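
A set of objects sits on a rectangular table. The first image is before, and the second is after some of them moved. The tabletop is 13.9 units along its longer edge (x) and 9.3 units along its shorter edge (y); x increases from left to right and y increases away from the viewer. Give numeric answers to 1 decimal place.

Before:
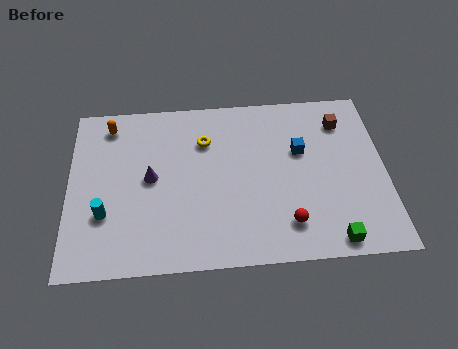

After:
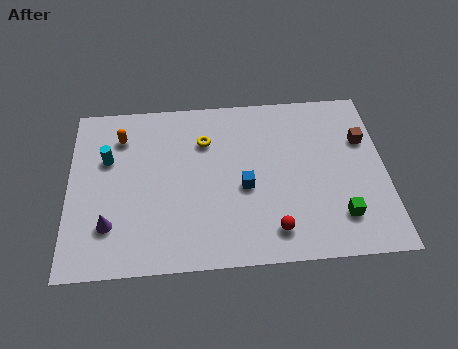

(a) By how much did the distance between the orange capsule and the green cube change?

-1.1

The distance was about 11.9 in the first image and 10.8 in the second, so they moved 1.1 units closer together.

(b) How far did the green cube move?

1.3

The green cube was near (11.4, 0.9) before and (11.8, 2.1) after, so it travelled √(0.4² + 1.2²) ≈ 1.3 units.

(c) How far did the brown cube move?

1.4

The brown cube moved from about (12.1, 7.3) to (13.0, 6.2), a distance of √(0.9² + 1.1²) ≈ 1.4.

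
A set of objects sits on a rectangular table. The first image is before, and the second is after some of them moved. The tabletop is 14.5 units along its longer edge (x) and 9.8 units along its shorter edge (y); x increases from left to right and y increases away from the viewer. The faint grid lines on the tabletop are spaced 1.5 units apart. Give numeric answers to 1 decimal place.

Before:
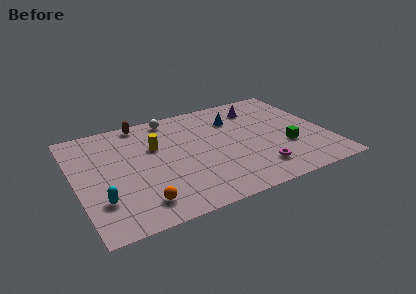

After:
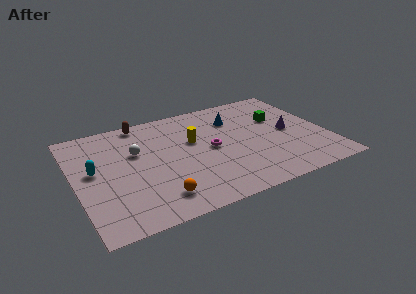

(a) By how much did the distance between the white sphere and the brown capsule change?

+1.1

Before: roughly 1.7 units apart; after: 2.8. That's 1.1 units further apart.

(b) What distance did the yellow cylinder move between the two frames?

2.2

The yellow cylinder was near (4.7, 6.3) before and (6.9, 6.0) after, so it travelled √(2.2² + 0.3²) ≈ 2.2 units.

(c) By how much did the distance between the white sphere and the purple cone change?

+3.7

The distance was about 5.2 in the first image and 8.9 in the second, so they moved 3.7 units further apart.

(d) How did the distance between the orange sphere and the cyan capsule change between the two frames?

+2.5

They were about 2.3 units apart before and 4.8 after — 2.5 units further apart.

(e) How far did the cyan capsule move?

2.7

The cyan capsule was near (1.2, 2.7) before and (1.1, 5.4) after, so it travelled √(0.1² + 2.7²) ≈ 2.7 units.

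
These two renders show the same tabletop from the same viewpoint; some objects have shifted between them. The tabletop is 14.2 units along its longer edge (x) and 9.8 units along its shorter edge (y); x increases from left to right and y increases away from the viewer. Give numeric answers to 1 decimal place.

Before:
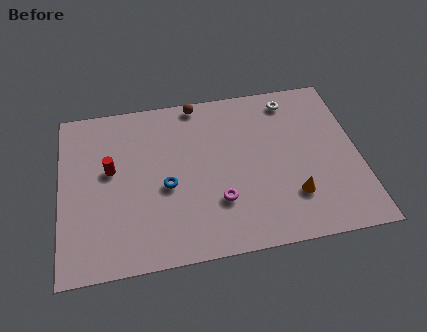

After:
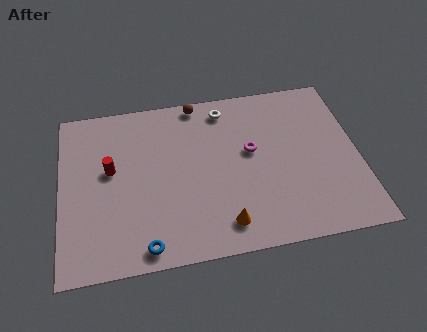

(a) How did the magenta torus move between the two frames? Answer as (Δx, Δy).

(1.7, 2.7)

The magenta torus started near (7.4, 2.9) and ended near (9.1, 5.6).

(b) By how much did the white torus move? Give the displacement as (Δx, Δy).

(-3.2, 0.0)

The white torus was at about (11.2, 8.4) and moved to about (8.0, 8.4).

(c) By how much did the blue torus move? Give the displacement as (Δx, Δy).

(-1.1, -3.2)

The blue torus started near (5.0, 4.2) and ended near (3.9, 1.0).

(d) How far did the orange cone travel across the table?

3.4

The orange cone was near (10.9, 2.6) before and (7.6, 1.6) after, so it travelled √(3.3² + 1.0²) ≈ 3.4 units.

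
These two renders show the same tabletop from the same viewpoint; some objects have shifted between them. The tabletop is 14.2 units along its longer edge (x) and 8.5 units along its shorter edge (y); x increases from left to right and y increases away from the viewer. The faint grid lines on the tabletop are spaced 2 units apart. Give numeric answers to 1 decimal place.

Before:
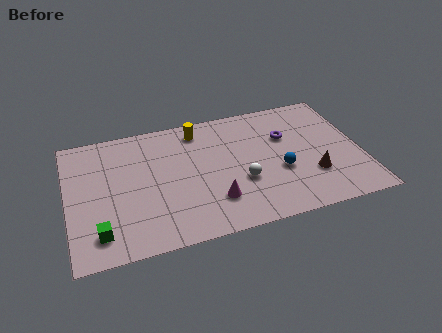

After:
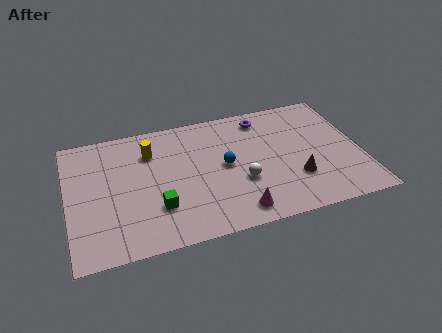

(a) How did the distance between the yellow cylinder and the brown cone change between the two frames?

+0.8

Before: roughly 6.9 units apart; after: 7.7. That's 0.8 units further apart.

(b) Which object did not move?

the white sphere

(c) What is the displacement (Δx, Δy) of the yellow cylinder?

(-2.4, -0.9)

From the two frames, the yellow cylinder sits at roughly (6.5, 7.2) before and (4.1, 6.3) after.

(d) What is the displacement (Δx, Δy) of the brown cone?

(-0.8, 0.0)

The brown cone started near (11.7, 2.6) and ended near (10.9, 2.6).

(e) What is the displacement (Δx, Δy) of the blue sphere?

(-2.6, 1.1)

The blue sphere was at about (10.2, 3.3) and moved to about (7.6, 4.4).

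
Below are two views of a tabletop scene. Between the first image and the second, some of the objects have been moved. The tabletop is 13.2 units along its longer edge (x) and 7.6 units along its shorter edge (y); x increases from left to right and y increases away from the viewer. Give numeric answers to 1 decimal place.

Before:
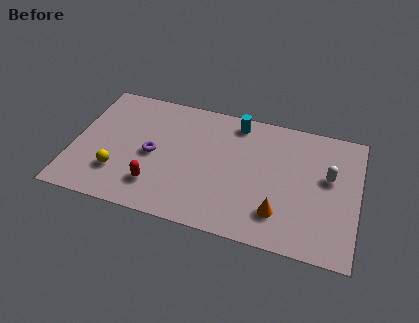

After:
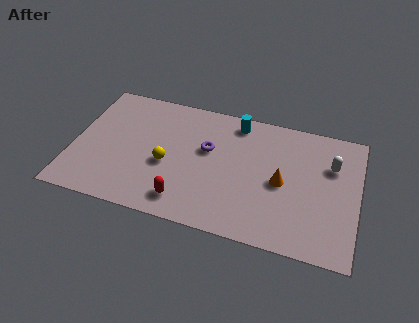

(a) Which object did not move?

the cyan cylinder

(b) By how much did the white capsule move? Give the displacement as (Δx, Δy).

(0.1, 0.7)

The white capsule was at about (11.8, 4.5) and moved to about (11.9, 5.2).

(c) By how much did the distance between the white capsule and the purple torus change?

-2.4

They were about 8.1 units apart before and 5.7 after — 2.4 units closer together.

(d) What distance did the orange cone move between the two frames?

1.8

The orange cone moved from about (9.7, 1.8) to (9.7, 3.6), a distance of √(0.0² + 1.8²) ≈ 1.8.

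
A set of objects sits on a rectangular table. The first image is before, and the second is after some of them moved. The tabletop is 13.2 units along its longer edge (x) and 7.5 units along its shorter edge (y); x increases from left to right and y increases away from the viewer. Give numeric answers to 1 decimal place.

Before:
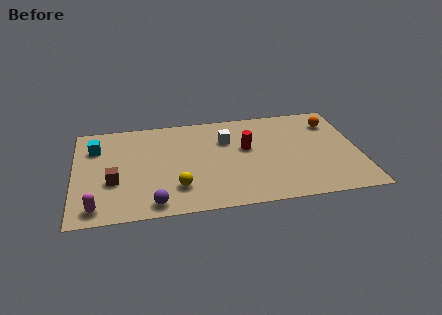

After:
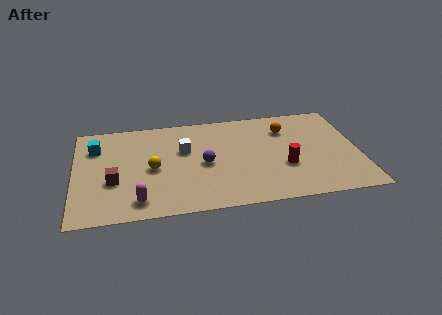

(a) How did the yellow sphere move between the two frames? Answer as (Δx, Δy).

(-1.1, 1.6)

The yellow sphere started near (4.7, 1.9) and ended near (3.6, 3.5).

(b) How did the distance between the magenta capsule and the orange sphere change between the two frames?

-3.8

Before: roughly 12.1 units apart; after: 8.3. That's 3.8 units closer together.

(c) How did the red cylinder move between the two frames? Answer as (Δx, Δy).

(1.7, -1.7)

From the two frames, the red cylinder sits at roughly (8.0, 4.4) before and (9.7, 2.7) after.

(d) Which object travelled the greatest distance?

the purple sphere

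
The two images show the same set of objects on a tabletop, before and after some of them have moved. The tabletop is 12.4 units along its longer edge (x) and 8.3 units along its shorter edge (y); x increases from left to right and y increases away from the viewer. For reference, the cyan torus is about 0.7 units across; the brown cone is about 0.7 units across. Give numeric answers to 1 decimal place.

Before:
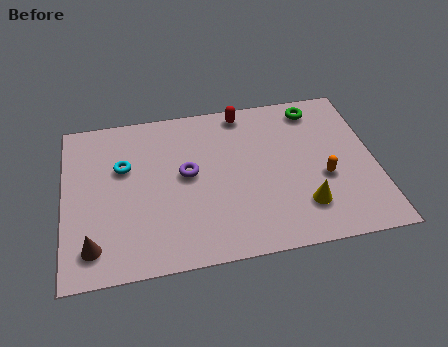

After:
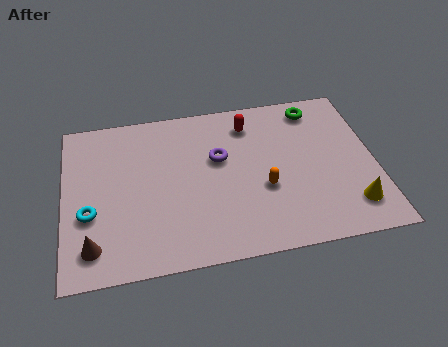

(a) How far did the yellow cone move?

1.9

The yellow cone was near (9.4, 2.0) before and (11.3, 1.7) after, so it travelled √(1.9² + 0.3²) ≈ 1.9 units.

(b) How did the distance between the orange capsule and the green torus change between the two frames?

+0.7

The distance was about 3.8 in the first image and 4.5 in the second, so they moved 0.7 units further apart.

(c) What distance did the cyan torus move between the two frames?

2.6

The cyan torus moved from about (2.4, 5.3) to (1.0, 3.1), a distance of √(1.4² + 2.2²) ≈ 2.6.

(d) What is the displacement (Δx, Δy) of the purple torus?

(1.3, 0.6)

From the two frames, the purple torus sits at roughly (4.9, 4.5) before and (6.2, 5.1) after.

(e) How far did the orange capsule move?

2.4

The orange capsule was near (10.3, 3.3) before and (7.9, 3.2) after, so it travelled √(2.4² + 0.1²) ≈ 2.4 units.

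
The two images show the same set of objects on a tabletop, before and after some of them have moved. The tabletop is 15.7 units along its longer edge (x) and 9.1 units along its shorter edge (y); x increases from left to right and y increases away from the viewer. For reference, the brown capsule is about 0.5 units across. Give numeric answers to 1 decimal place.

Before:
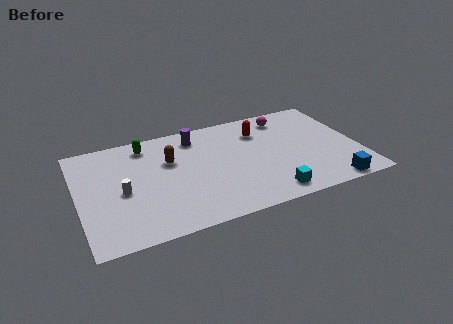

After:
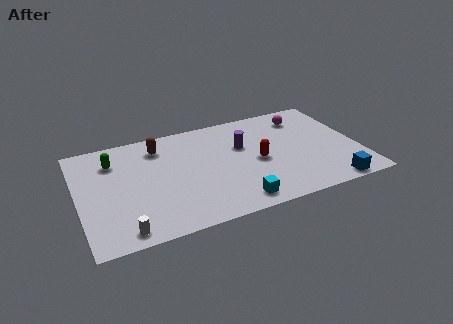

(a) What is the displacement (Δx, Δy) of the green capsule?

(-1.9, -0.8)

From the two frames, the green capsule sits at roughly (4.0, 7.7) before and (2.1, 6.9) after.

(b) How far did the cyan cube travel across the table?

1.9

The cyan cube moved from about (10.3, 1.2) to (8.4, 1.2), a distance of √(1.9² + 0.0²) ≈ 1.9.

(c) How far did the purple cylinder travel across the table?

3.0

From (6.8, 7.5) to (9.3, 5.8), the purple cylinder covered √(2.5² + 1.7²) ≈ 3.0 units.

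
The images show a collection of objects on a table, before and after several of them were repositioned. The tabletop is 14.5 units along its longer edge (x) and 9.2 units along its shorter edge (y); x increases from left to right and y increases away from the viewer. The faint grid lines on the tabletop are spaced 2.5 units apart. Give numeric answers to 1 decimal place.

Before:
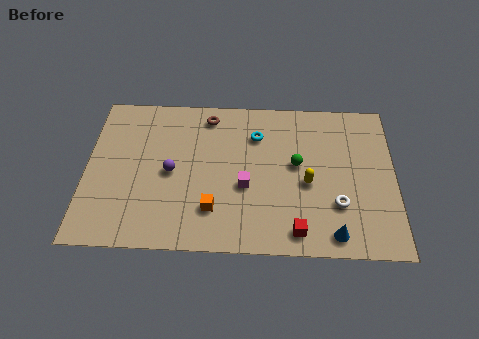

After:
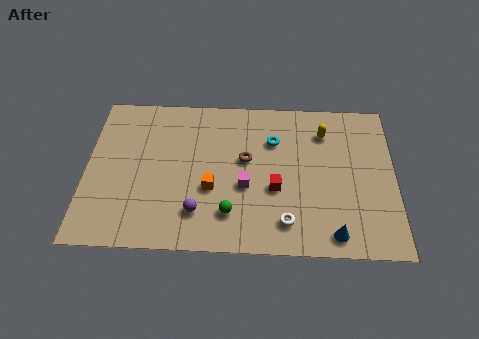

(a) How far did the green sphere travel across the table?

4.3

The green sphere moved from about (9.9, 5.1) to (6.8, 2.1), a distance of √(3.1² + 3.0²) ≈ 4.3.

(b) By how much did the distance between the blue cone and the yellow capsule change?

+2.9

The distance was about 3.1 in the first image and 6.0 in the second, so they moved 2.9 units further apart.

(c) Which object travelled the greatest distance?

the green sphere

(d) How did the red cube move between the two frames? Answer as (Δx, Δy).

(-1.0, 2.4)

The red cube started near (9.9, 1.2) and ended near (8.9, 3.6).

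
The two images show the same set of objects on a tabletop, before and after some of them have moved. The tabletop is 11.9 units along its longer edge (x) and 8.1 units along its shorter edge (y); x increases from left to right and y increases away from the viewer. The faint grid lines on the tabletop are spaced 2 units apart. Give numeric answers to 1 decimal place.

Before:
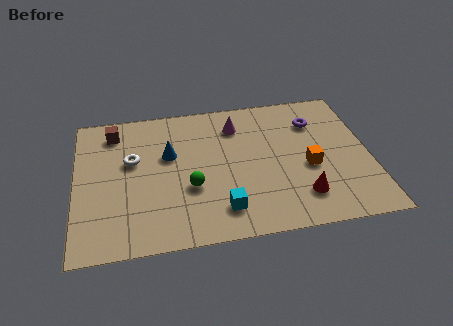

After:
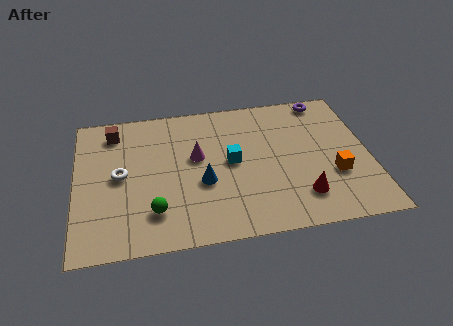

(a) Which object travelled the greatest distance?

the cyan cube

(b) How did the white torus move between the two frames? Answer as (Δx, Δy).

(-0.5, -0.8)

From the two frames, the white torus sits at roughly (2.3, 4.9) before and (1.8, 4.1) after.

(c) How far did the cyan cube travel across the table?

2.6

The cyan cube moved from about (5.8, 1.6) to (6.3, 4.2), a distance of √(0.5² + 2.6²) ≈ 2.6.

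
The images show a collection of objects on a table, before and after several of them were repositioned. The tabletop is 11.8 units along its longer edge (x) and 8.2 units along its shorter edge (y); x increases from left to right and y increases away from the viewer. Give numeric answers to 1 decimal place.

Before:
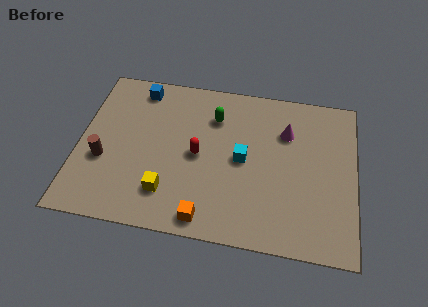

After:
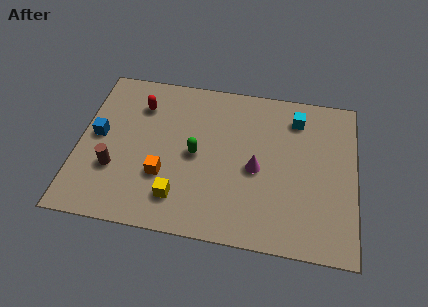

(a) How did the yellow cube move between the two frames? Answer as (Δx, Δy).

(0.5, -0.2)

From the two frames, the yellow cube sits at roughly (3.9, 1.9) before and (4.4, 1.7) after.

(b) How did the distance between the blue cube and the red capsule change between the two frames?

-1.6

They were about 4.1 units apart before and 2.5 after — 1.6 units closer together.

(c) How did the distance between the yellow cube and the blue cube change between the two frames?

-1.0

The distance was about 5.4 in the first image and 4.4 in the second, so they moved 1.0 units closer together.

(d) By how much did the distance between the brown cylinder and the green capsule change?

-1.9

Before: roughly 5.5 units apart; after: 3.6. That's 1.9 units closer together.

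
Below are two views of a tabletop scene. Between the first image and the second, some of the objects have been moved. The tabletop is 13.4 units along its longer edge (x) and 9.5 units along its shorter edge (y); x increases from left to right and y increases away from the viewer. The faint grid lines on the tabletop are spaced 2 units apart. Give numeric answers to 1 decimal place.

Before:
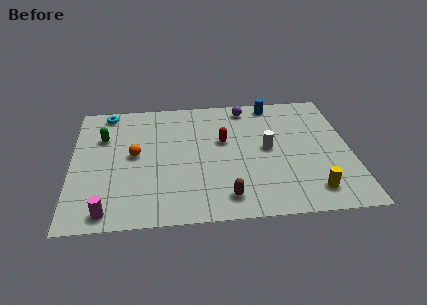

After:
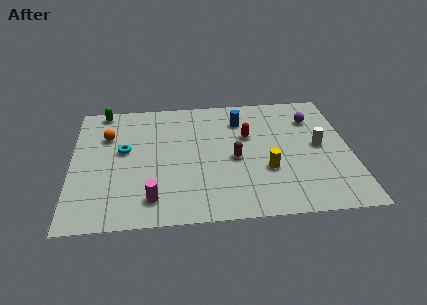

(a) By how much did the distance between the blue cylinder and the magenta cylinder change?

-3.9

The distance was about 11.0 in the first image and 7.1 in the second, so they moved 3.9 units closer together.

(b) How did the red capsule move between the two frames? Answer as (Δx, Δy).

(1.2, 0.3)

The red capsule was at about (7.3, 5.7) and moved to about (8.5, 6.0).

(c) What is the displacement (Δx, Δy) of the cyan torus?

(0.8, -3.1)

The cyan torus was at about (1.7, 8.5) and moved to about (2.5, 5.4).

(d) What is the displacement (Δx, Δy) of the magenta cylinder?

(2.1, 0.7)

The magenta cylinder was at about (1.7, 1.0) and moved to about (3.8, 1.7).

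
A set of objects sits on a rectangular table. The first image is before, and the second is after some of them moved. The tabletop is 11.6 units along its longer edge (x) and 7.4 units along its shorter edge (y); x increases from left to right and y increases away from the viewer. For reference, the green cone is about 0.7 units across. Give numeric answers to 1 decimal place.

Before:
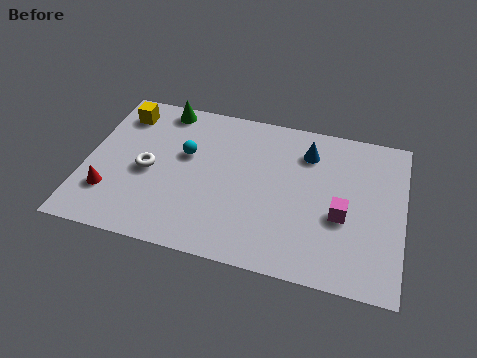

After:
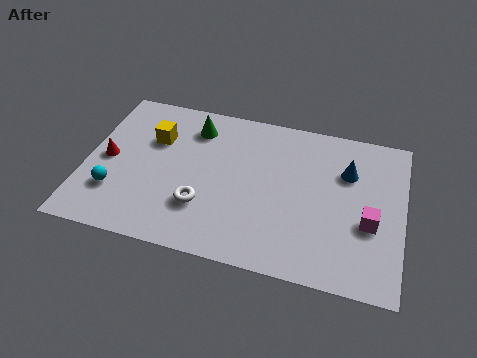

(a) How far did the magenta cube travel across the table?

1.0

The magenta cube was near (9.4, 3.0) before and (10.4, 2.9) after, so it travelled √(1.0² + 0.1²) ≈ 1.0 units.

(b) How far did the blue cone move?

1.6

From (8.0, 5.7) to (9.5, 5.1), the blue cone covered √(1.5² + 0.6²) ≈ 1.6 units.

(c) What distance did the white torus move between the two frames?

2.4

The white torus was near (2.3, 3.4) before and (4.4, 2.2) after, so it travelled √(2.1² + 1.2²) ≈ 2.4 units.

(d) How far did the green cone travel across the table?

1.4

The green cone was near (2.6, 6.6) before and (3.8, 5.9) after, so it travelled √(1.2² + 0.7²) ≈ 1.4 units.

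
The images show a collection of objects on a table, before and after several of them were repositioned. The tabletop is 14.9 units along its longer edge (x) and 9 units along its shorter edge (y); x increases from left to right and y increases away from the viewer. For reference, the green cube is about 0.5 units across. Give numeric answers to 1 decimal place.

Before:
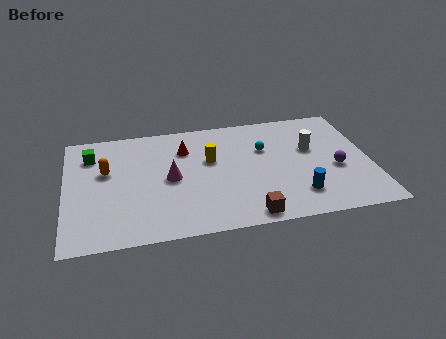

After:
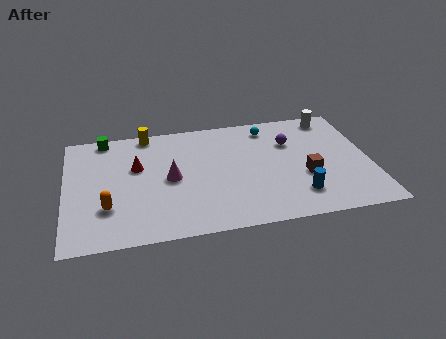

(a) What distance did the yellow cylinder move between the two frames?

4.0

The yellow cylinder was near (7.1, 5.5) before and (4.1, 8.2) after, so it travelled √(3.0² + 2.7²) ≈ 4.0 units.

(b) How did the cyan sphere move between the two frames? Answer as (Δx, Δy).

(0.3, 1.7)

The cyan sphere was at about (9.8, 5.9) and moved to about (10.1, 7.6).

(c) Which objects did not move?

the magenta cone and the blue cylinder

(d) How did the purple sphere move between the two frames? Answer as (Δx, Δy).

(-2.1, 2.5)

The purple sphere was at about (13.2, 3.7) and moved to about (11.1, 6.2).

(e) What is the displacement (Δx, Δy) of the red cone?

(-2.4, -1.0)

From the two frames, the red cone sits at roughly (5.9, 6.6) before and (3.5, 5.6) after.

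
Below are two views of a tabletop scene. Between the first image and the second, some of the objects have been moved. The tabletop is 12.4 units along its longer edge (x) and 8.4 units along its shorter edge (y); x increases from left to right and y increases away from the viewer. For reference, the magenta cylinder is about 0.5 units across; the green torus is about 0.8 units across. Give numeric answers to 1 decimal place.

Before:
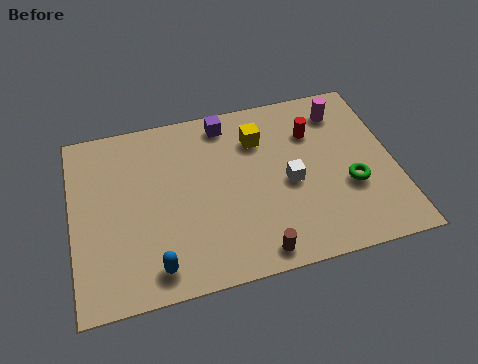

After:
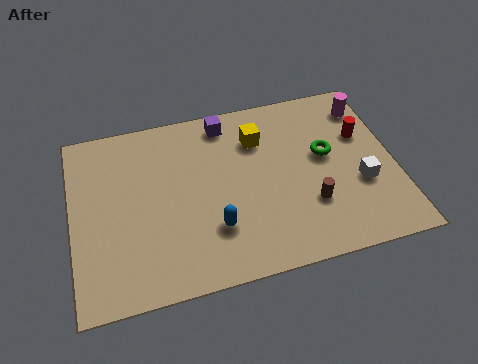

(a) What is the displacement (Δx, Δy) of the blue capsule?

(2.3, 1.2)

The blue capsule was at about (3.0, 1.2) and moved to about (5.3, 2.4).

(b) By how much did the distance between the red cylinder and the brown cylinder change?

-2.1

Before: roughly 5.7 units apart; after: 3.6. That's 2.1 units closer together.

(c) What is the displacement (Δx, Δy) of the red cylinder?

(1.9, -0.6)

From the two frames, the red cylinder sits at roughly (9.4, 6.0) before and (11.3, 5.4) after.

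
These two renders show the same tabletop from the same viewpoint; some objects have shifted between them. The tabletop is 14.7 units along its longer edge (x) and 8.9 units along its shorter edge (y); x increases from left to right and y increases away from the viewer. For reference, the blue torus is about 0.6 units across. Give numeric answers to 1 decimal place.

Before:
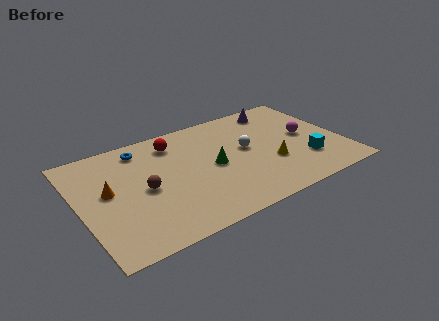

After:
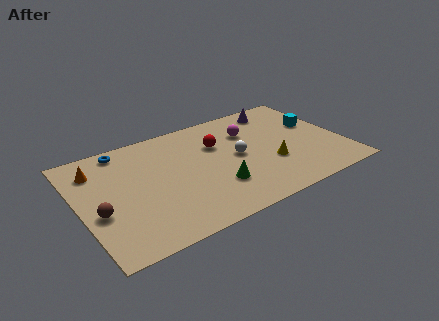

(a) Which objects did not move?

the purple cone and the yellow cone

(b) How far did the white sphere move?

0.7

The white sphere was near (9.4, 4.9) before and (8.8, 4.5) after, so it travelled √(0.6² + 0.4²) ≈ 0.7 units.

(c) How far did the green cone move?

1.7

The green cone moved from about (7.4, 4.3) to (7.3, 2.6), a distance of √(0.1² + 1.7²) ≈ 1.7.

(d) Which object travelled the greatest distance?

the magenta sphere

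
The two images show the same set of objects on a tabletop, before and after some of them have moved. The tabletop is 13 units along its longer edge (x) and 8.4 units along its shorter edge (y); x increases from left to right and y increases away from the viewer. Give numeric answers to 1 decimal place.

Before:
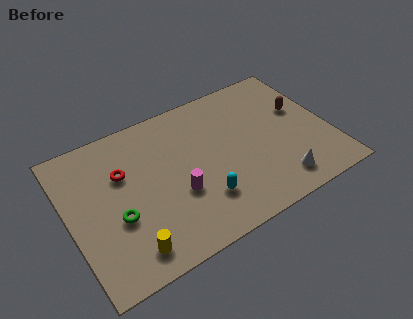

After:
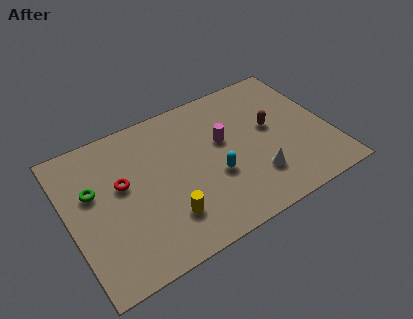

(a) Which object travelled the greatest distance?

the magenta cylinder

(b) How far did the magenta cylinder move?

3.2

From (5.2, 3.1) to (7.8, 5.0), the magenta cylinder covered √(2.6² + 1.9²) ≈ 3.2 units.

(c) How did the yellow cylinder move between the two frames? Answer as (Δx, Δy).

(2.0, 0.8)

The yellow cylinder was at about (2.5, 1.3) and moved to about (4.5, 2.1).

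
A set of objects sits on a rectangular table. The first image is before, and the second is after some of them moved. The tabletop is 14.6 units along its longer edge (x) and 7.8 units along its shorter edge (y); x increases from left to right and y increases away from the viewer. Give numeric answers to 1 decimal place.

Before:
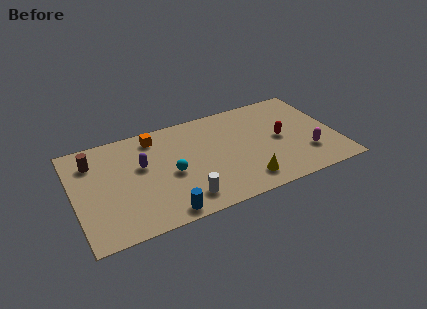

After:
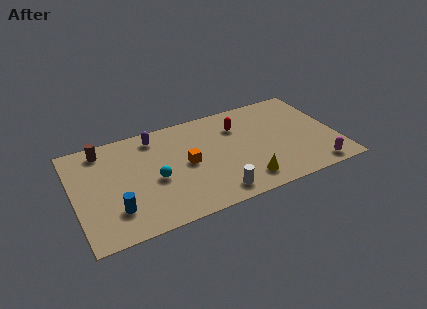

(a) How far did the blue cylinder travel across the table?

2.8

The blue cylinder was near (4.6, 0.8) before and (2.1, 2.0) after, so it travelled √(2.5² + 1.2²) ≈ 2.8 units.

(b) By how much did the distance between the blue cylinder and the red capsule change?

+0.5

Before: roughly 7.6 units apart; after: 8.1. That's 0.5 units further apart.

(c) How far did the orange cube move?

3.1

From (4.7, 6.6) to (6.2, 3.9), the orange cube covered √(1.5² + 2.7²) ≈ 3.1 units.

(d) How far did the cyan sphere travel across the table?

0.9

From (5.3, 3.5) to (4.4, 3.4), the cyan sphere covered √(0.9² + 0.1²) ≈ 0.9 units.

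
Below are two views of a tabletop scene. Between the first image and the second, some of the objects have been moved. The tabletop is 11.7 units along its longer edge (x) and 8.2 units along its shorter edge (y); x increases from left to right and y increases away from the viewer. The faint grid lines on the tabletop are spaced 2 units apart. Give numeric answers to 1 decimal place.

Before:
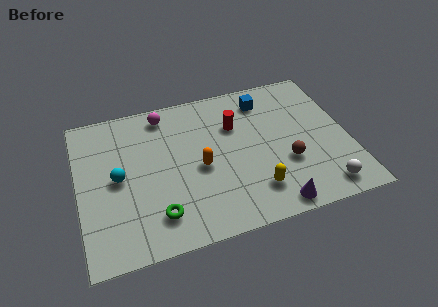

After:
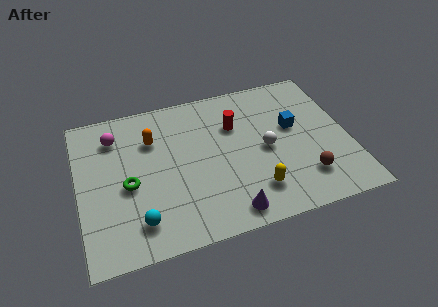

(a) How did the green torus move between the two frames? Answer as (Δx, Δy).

(-1.1, 1.9)

The green torus was at about (3.2, 1.7) and moved to about (2.1, 3.6).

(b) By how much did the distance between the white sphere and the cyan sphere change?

-3.0

The distance was about 9.1 in the first image and 6.1 in the second, so they moved 3.0 units closer together.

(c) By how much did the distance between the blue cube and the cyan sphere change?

+0.6

They were about 7.1 units apart before and 7.7 after — 0.6 units further apart.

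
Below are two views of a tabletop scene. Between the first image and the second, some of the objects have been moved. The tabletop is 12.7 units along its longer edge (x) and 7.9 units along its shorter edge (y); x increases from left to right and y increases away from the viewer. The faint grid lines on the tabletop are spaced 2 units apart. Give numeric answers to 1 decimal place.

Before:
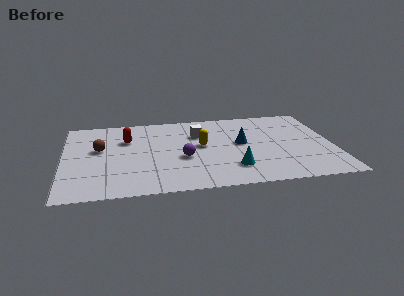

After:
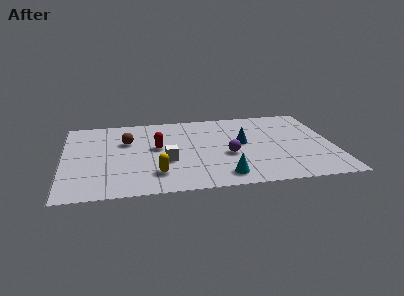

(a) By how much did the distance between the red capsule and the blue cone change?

-1.5

They were about 5.5 units apart before and 4.0 after — 1.5 units closer together.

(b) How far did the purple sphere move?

2.1

From (5.6, 3.2) to (7.7, 3.2), the purple sphere covered √(2.1² + 0.0²) ≈ 2.1 units.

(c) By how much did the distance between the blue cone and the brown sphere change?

-1.2

The distance was about 6.7 in the first image and 5.5 in the second, so they moved 1.2 units closer together.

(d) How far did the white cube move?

3.0

The white cube moved from about (6.4, 5.5) to (4.8, 3.0), a distance of √(1.6² + 2.5²) ≈ 3.0.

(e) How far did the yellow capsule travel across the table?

3.3

From (6.5, 4.3) to (4.3, 1.8), the yellow capsule covered √(2.2² + 2.5²) ≈ 3.3 units.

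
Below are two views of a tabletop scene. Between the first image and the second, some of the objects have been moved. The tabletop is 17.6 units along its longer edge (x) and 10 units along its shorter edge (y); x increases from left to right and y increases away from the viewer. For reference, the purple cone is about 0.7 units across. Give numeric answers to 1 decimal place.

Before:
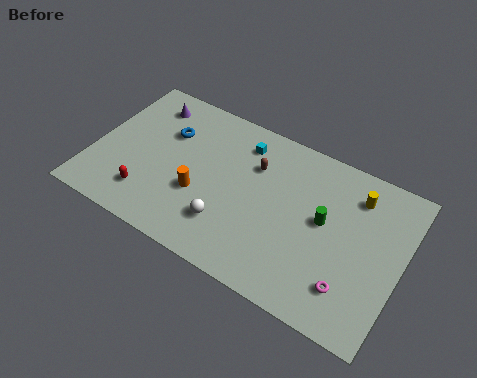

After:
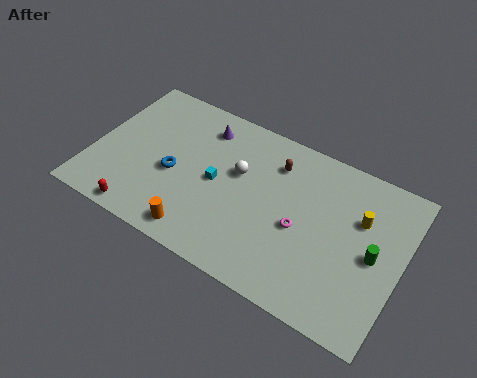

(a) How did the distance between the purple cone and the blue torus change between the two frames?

+2.0

The distance was about 2.0 in the first image and 4.0 in the second, so they moved 2.0 units further apart.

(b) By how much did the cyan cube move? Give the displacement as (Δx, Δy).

(-1.0, -3.2)

From the two frames, the cyan cube sits at roughly (8.1, 8.1) before and (7.1, 4.9) after.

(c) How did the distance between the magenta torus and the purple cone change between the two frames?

-6.7

The distance was about 13.9 in the first image and 7.2 in the second, so they moved 6.7 units closer together.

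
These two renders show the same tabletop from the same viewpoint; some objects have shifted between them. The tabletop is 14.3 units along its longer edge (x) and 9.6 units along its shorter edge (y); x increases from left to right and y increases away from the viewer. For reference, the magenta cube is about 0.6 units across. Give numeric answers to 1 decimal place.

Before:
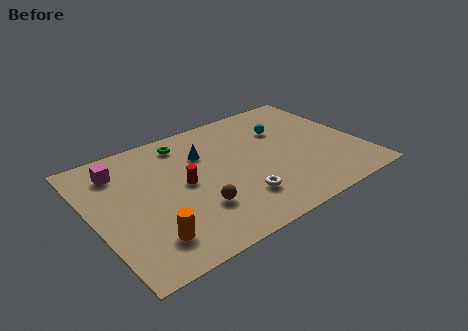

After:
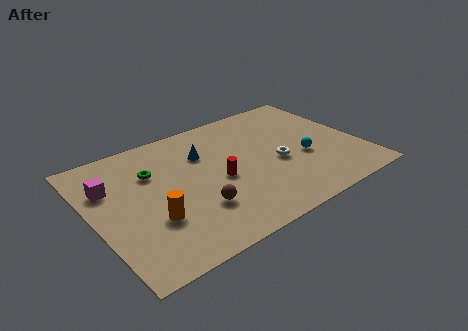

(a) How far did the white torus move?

3.0

From (7.3, 2.4) to (9.8, 4.1), the white torus covered √(2.5² + 1.7²) ≈ 3.0 units.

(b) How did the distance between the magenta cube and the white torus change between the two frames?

+1.5

They were about 7.6 units apart before and 9.1 after — 1.5 units further apart.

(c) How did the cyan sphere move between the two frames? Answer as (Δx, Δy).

(0.6, -2.8)

From the two frames, the cyan sphere sits at roughly (10.6, 6.6) before and (11.2, 3.8) after.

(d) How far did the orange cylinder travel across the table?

1.3

From (2.4, 2.0) to (2.8, 3.2), the orange cylinder covered √(0.4² + 1.2²) ≈ 1.3 units.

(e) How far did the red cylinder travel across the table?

1.9

The red cylinder was near (4.8, 4.9) before and (6.6, 4.3) after, so it travelled √(1.8² + 0.6²) ≈ 1.9 units.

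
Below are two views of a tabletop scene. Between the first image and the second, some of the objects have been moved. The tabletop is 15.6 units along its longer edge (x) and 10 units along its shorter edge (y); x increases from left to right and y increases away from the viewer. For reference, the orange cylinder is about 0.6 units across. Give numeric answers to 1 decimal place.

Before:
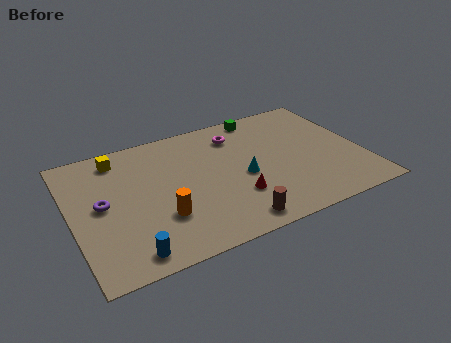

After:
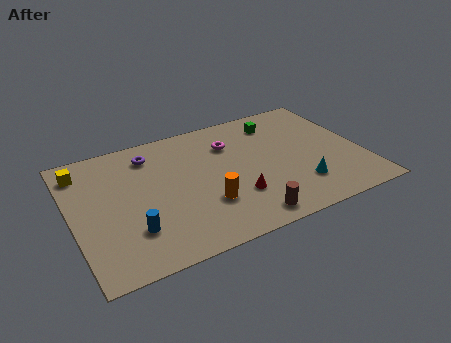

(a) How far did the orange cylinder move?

2.4

From (4.5, 3.1) to (6.9, 3.1), the orange cylinder covered √(2.4² + 0.0²) ≈ 2.4 units.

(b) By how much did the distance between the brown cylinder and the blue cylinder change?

+0.6

Before: roughly 5.5 units apart; after: 6.1. That's 0.6 units further apart.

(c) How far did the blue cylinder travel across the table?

1.5

From (2.6, 1.2) to (2.9, 2.7), the blue cylinder covered √(0.3² + 1.5²) ≈ 1.5 units.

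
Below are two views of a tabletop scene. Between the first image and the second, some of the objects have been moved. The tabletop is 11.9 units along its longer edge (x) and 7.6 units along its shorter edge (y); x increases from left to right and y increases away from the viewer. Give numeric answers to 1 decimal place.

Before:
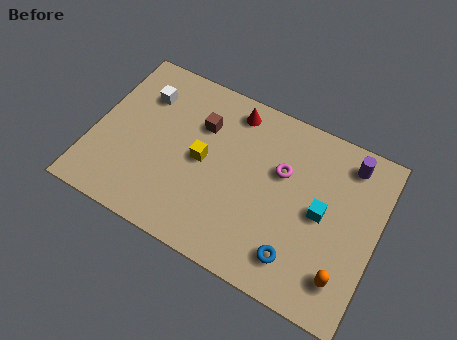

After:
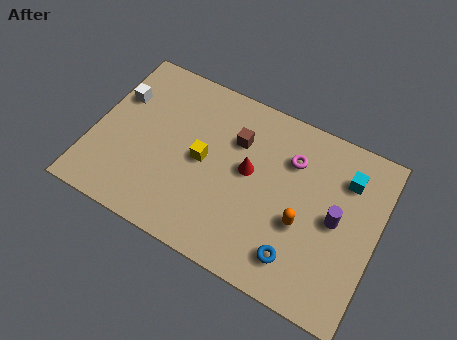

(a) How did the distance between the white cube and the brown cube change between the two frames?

+2.5

Before: roughly 2.5 units apart; after: 5.0. That's 2.5 units further apart.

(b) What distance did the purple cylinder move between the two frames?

2.6

The purple cylinder was near (10.4, 6.4) before and (10.2, 3.8) after, so it travelled √(0.2² + 2.6²) ≈ 2.6 units.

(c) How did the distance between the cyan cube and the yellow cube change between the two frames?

+1.1

They were about 5.0 units apart before and 6.1 after — 1.1 units further apart.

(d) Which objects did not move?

the yellow cube and the blue torus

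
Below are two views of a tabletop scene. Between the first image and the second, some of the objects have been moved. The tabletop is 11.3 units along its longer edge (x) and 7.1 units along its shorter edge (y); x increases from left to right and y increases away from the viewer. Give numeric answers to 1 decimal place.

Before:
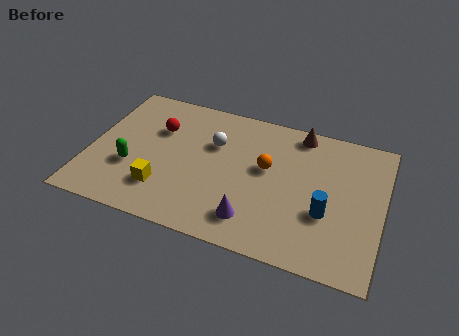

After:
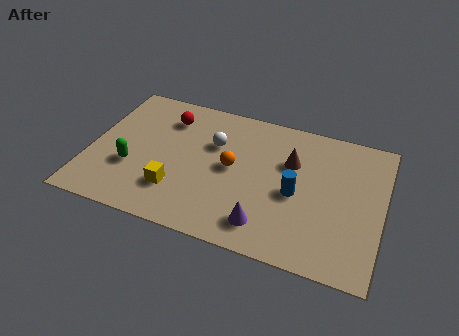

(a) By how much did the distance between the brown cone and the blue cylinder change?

-2.4

The distance was about 3.9 in the first image and 1.5 in the second, so they moved 2.4 units closer together.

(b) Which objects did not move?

the white sphere and the green capsule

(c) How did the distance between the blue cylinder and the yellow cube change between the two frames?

-1.6

They were about 6.3 units apart before and 4.7 after — 1.6 units closer together.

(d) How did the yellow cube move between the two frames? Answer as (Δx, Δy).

(0.5, 0.1)

From the two frames, the yellow cube sits at roughly (3.0, 1.8) before and (3.5, 1.9) after.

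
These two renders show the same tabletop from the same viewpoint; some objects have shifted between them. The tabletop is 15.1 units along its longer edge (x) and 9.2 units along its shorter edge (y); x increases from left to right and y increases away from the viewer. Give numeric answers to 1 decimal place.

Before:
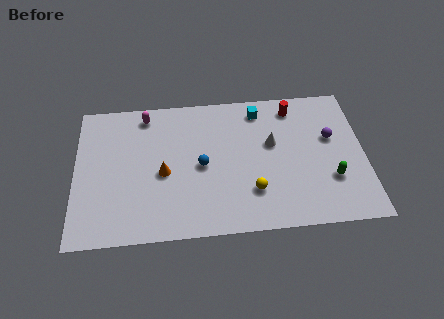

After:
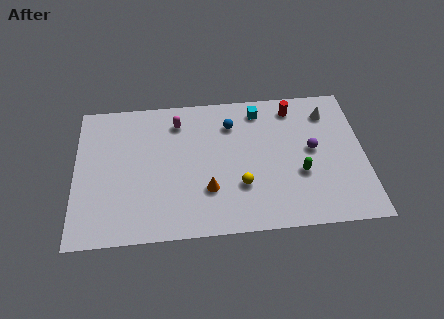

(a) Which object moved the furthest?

the white cone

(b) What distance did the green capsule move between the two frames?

1.7

The green capsule moved from about (13.3, 2.9) to (11.7, 3.4), a distance of √(1.6² + 0.5²) ≈ 1.7.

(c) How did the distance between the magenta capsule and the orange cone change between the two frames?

+0.8

They were about 4.0 units apart before and 4.8 after — 0.8 units further apart.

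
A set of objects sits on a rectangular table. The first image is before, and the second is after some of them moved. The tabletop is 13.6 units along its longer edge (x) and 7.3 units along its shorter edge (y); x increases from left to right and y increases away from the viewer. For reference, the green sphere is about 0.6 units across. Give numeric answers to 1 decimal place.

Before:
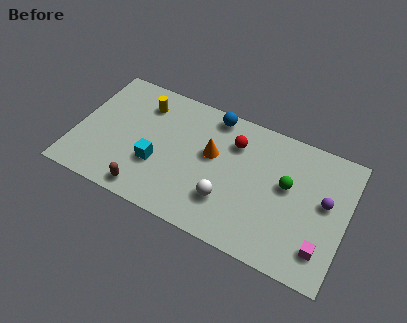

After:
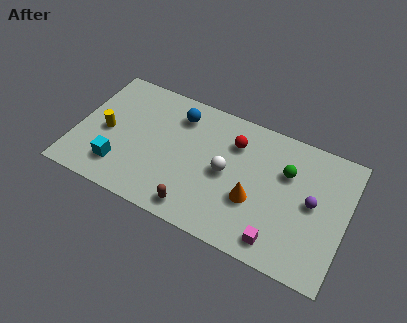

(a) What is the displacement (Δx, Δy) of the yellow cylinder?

(-1.6, -2.3)

The yellow cylinder started near (3.1, 5.7) and ended near (1.5, 3.4).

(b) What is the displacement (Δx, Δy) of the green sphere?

(-0.1, 0.7)

The green sphere was at about (10.6, 4.2) and moved to about (10.5, 4.9).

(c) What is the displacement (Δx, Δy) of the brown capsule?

(2.5, 0.1)

The brown capsule started near (3.9, 0.9) and ended near (6.4, 1.0).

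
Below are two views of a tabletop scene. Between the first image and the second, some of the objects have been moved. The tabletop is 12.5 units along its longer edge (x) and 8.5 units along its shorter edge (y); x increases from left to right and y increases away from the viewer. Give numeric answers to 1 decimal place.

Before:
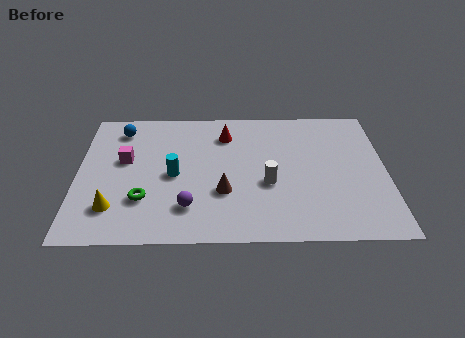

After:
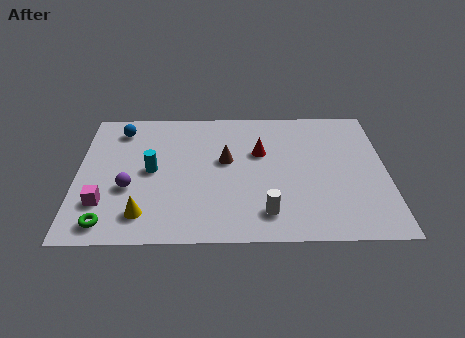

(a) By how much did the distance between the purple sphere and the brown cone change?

+2.6

Before: roughly 1.7 units apart; after: 4.3. That's 2.6 units further apart.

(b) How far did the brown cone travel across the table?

2.0

The brown cone moved from about (5.9, 2.9) to (6.0, 4.9), a distance of √(0.1² + 2.0²) ≈ 2.0.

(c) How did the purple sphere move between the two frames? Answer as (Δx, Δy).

(-2.4, 1.2)

The purple sphere was at about (4.5, 2.0) and moved to about (2.1, 3.2).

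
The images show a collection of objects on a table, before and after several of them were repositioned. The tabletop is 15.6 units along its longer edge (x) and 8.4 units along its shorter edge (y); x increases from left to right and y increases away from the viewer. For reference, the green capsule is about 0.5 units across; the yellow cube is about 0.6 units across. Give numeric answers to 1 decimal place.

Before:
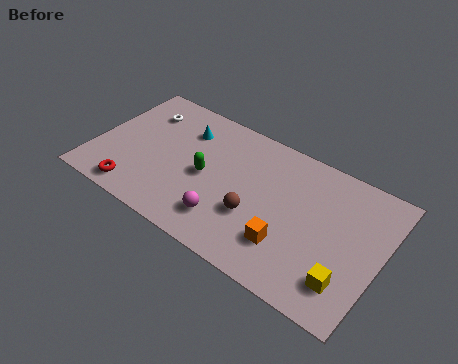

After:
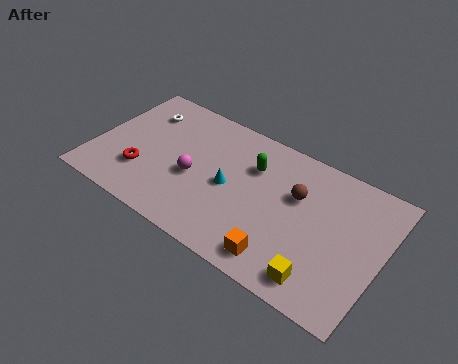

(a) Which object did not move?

the white torus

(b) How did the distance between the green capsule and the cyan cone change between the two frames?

-0.7

Before: roughly 2.8 units apart; after: 2.1. That's 0.7 units closer together.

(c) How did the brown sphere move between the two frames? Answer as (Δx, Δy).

(1.9, 2.4)

The brown sphere started near (9.0, 3.0) and ended near (10.9, 5.4).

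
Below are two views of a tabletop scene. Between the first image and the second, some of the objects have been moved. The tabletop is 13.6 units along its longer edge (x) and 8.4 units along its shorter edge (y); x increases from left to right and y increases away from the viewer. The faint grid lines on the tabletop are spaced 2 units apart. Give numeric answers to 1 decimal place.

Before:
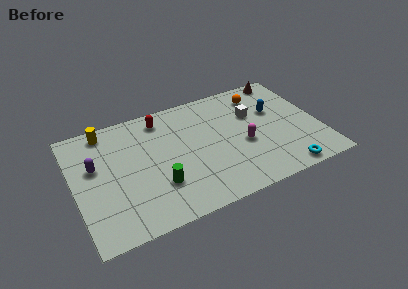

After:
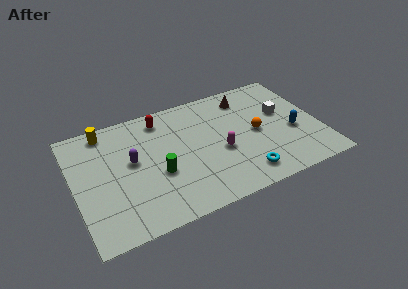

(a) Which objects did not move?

the red capsule and the yellow cylinder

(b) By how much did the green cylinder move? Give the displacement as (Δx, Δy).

(0.1, 0.8)

The green cylinder was at about (4.4, 2.5) and moved to about (4.5, 3.3).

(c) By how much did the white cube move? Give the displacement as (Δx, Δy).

(1.6, -0.5)

The white cube started near (10.1, 5.5) and ended near (11.7, 5.0).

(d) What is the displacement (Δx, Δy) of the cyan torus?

(-2.2, 0.6)

The cyan torus started near (11.2, 0.8) and ended near (9.0, 1.4).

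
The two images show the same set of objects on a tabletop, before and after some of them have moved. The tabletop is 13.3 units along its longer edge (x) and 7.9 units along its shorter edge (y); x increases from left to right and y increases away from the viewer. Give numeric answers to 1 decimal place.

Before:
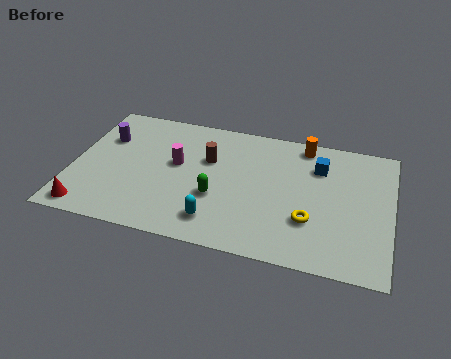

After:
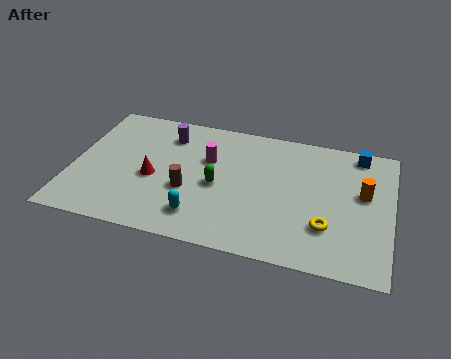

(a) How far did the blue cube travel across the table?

2.0

The blue cube moved from about (10.2, 5.8) to (11.8, 7.0), a distance of √(1.6² + 1.2²) ≈ 2.0.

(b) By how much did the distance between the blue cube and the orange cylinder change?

+1.0

The distance was about 1.4 in the first image and 2.4 in the second, so they moved 1.0 units further apart.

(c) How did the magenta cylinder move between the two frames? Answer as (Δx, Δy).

(1.3, 0.6)

From the two frames, the magenta cylinder sits at roughly (4.3, 4.5) before and (5.6, 5.1) after.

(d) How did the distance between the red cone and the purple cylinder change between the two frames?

-1.7

They were about 4.5 units apart before and 2.8 after — 1.7 units closer together.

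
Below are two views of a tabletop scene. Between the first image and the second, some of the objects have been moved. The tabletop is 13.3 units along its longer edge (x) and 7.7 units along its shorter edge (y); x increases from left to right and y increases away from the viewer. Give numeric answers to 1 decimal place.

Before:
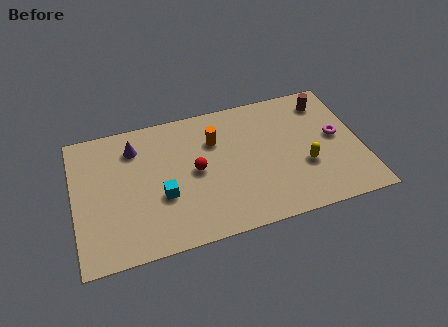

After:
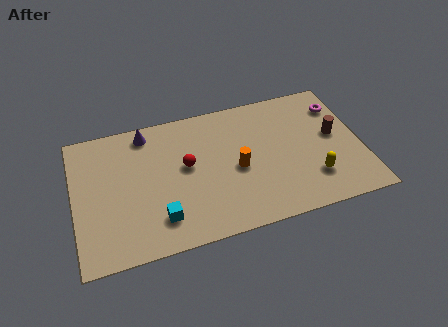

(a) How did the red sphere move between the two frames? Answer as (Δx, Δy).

(-0.4, 0.4)

The red sphere started near (5.6, 3.9) and ended near (5.2, 4.3).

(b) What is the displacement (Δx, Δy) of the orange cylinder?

(0.9, -1.9)

From the two frames, the orange cylinder sits at roughly (6.6, 5.4) before and (7.5, 3.5) after.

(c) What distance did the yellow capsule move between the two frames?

0.9

From (10.6, 2.8) to (10.9, 2.0), the yellow capsule covered √(0.3² + 0.8²) ≈ 0.9 units.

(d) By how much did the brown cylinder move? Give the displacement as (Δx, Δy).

(0.2, -2.1)

From the two frames, the brown cylinder sits at roughly (11.9, 6.3) before and (12.1, 4.2) after.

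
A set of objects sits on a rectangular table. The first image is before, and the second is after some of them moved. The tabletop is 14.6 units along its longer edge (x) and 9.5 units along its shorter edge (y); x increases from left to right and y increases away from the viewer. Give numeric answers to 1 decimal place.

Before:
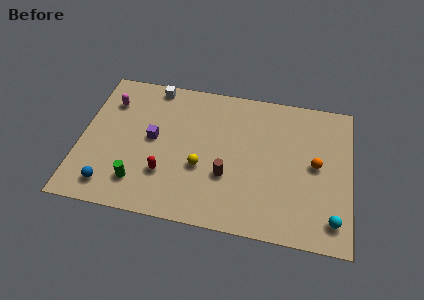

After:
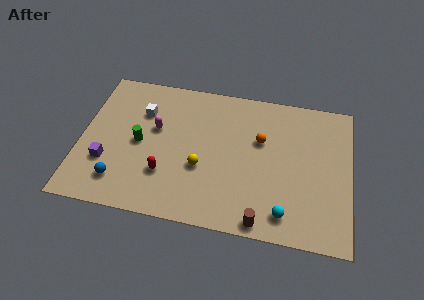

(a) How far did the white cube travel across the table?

2.0

From (3.7, 8.6) to (3.2, 6.7), the white cube covered √(0.5² + 1.9²) ≈ 2.0 units.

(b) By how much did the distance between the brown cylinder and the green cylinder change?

+2.9

Before: roughly 4.9 units apart; after: 7.8. That's 2.9 units further apart.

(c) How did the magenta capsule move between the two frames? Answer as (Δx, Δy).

(2.6, -1.4)

The magenta capsule started near (1.4, 7.1) and ended near (4.0, 5.7).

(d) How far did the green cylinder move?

2.6

From (3.3, 2.0) to (3.2, 4.6), the green cylinder covered √(0.1² + 2.6²) ≈ 2.6 units.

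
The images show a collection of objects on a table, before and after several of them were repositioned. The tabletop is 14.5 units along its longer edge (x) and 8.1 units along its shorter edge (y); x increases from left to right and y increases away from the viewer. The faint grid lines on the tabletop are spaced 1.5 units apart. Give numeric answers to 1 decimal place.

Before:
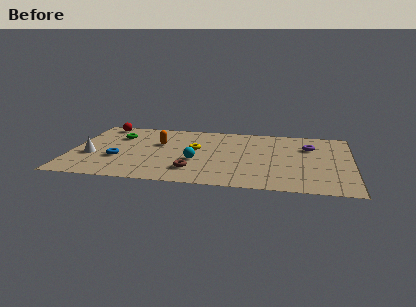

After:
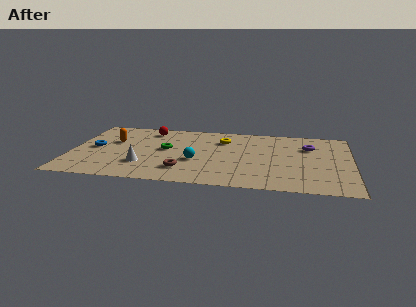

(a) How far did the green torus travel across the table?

3.0

The green torus moved from about (2.3, 5.8) to (4.9, 4.4), a distance of √(2.6² + 1.4²) ≈ 3.0.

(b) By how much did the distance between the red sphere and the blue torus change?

-0.6

The distance was about 4.4 in the first image and 3.8 in the second, so they moved 0.6 units closer together.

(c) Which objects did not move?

the cyan sphere and the purple torus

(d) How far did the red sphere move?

2.5

From (1.4, 7.2) to (3.9, 6.8), the red sphere covered √(2.5² + 0.4²) ≈ 2.5 units.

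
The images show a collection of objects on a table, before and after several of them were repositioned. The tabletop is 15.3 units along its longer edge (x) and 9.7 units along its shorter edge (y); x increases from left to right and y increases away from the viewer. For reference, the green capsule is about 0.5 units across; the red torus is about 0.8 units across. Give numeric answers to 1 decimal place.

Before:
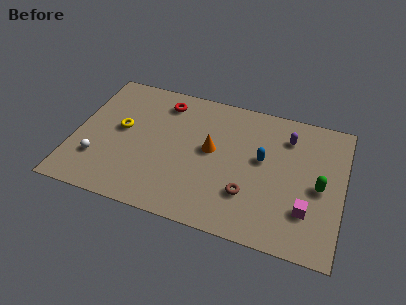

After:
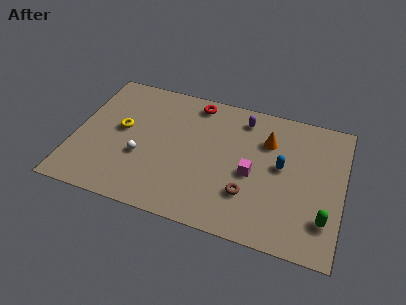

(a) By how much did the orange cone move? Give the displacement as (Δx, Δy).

(3.1, 1.6)

From the two frames, the orange cone sits at roughly (7.8, 5.3) before and (10.9, 6.9) after.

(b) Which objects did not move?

the yellow torus and the brown torus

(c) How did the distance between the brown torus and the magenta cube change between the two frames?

-1.8

They were about 3.3 units apart before and 1.5 after — 1.8 units closer together.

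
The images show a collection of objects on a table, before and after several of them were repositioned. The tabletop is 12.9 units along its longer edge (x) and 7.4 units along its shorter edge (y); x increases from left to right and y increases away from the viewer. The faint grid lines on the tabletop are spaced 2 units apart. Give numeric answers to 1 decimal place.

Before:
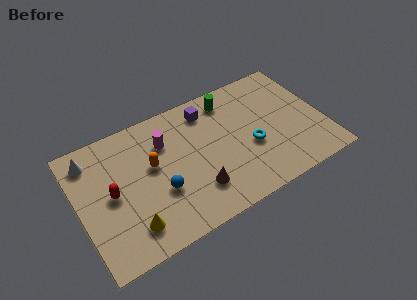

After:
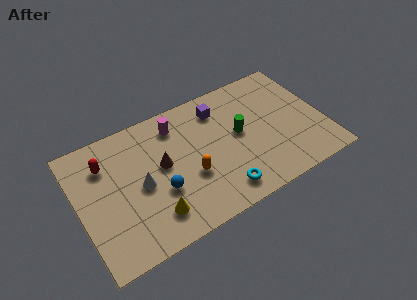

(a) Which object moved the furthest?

the white cone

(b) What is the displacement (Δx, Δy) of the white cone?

(2.3, -2.6)

From the two frames, the white cone sits at roughly (0.9, 6.1) before and (3.2, 3.5) after.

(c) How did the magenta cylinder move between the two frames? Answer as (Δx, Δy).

(0.7, 0.7)

The magenta cylinder was at about (4.7, 5.3) and moved to about (5.4, 6.0).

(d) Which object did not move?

the blue sphere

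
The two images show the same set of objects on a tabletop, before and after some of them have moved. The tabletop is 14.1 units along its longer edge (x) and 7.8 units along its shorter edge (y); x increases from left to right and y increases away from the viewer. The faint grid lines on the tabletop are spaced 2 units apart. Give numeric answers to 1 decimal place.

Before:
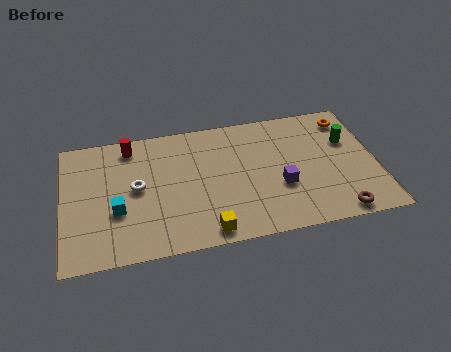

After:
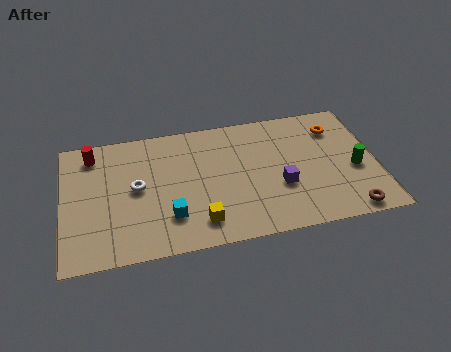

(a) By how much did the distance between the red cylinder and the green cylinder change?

+2.2

Before: roughly 9.9 units apart; after: 12.1. That's 2.2 units further apart.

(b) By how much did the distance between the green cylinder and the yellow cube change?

-0.5

The distance was about 7.8 in the first image and 7.3 in the second, so they moved 0.5 units closer together.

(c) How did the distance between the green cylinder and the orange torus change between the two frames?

+1.4

The distance was about 1.4 in the first image and 2.8 in the second, so they moved 1.4 units further apart.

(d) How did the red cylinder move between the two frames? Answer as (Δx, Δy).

(-1.7, -0.2)

The red cylinder started near (3.1, 6.7) and ended near (1.4, 6.5).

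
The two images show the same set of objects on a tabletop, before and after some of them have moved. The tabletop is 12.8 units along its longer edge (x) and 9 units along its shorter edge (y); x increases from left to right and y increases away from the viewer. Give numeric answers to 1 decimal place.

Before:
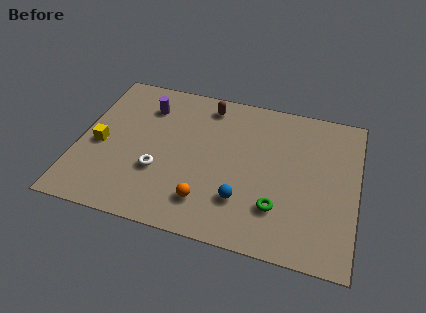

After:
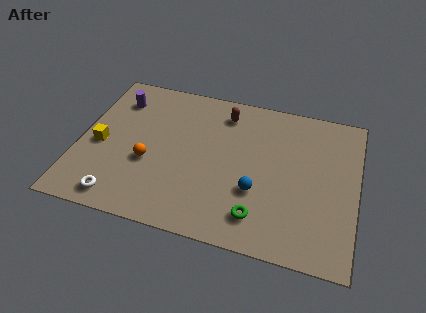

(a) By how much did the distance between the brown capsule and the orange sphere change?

-0.8

Before: roughly 5.8 units apart; after: 5.0. That's 0.8 units closer together.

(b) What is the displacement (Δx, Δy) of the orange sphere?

(-2.8, 1.6)

The orange sphere started near (6.1, 1.9) and ended near (3.3, 3.5).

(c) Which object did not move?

the yellow cube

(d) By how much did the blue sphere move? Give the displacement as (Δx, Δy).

(0.6, 0.7)

The blue sphere started near (7.7, 2.4) and ended near (8.3, 3.1).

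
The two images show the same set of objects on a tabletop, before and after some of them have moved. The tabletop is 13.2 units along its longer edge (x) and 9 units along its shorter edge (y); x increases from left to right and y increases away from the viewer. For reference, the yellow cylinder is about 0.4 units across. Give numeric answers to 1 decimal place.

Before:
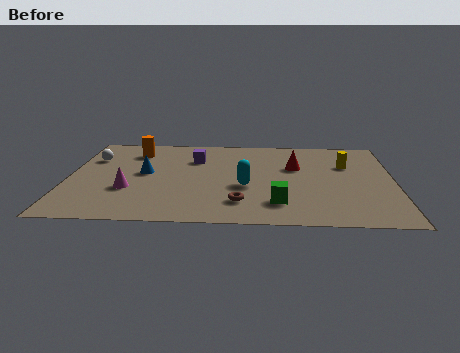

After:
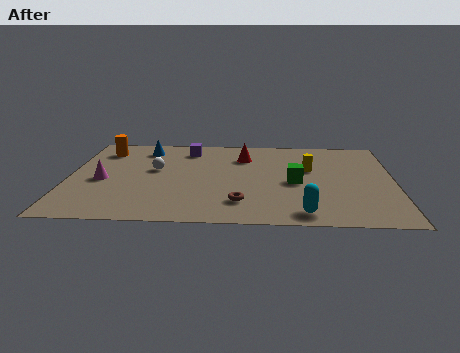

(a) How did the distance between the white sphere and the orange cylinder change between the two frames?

+1.1

The distance was about 1.9 in the first image and 3.0 in the second, so they moved 1.1 units further apart.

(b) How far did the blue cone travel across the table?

2.6

The blue cone moved from about (3.1, 4.8) to (3.0, 7.4), a distance of √(0.1² + 2.6²) ≈ 2.6.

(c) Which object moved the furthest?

the cyan capsule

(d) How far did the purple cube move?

1.0

From (5.1, 6.4) to (4.8, 7.4), the purple cube covered √(0.3² + 1.0²) ≈ 1.0 units.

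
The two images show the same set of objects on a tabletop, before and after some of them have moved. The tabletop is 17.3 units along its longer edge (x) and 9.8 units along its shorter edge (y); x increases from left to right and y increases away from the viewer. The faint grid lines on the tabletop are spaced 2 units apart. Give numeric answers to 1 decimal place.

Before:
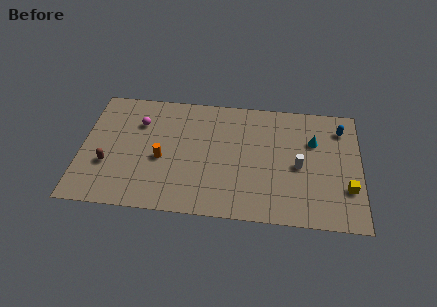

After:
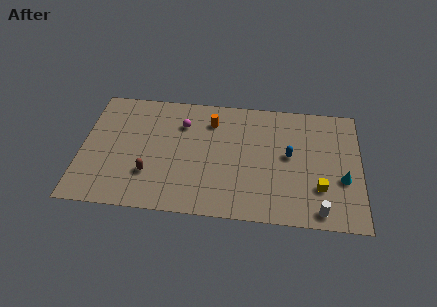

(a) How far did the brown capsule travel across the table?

2.6

The brown capsule was near (1.7, 3.4) before and (4.3, 2.9) after, so it travelled √(2.6² + 0.5²) ≈ 2.6 units.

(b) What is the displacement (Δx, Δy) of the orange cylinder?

(3.0, 3.4)

From the two frames, the orange cylinder sits at roughly (5.0, 4.2) before and (8.0, 7.6) after.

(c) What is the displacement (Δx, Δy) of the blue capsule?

(-3.2, -2.5)

From the two frames, the blue capsule sits at roughly (16.1, 7.8) before and (12.9, 5.3) after.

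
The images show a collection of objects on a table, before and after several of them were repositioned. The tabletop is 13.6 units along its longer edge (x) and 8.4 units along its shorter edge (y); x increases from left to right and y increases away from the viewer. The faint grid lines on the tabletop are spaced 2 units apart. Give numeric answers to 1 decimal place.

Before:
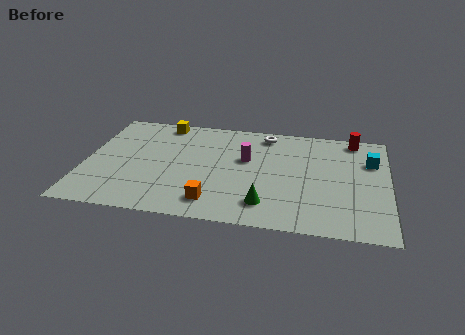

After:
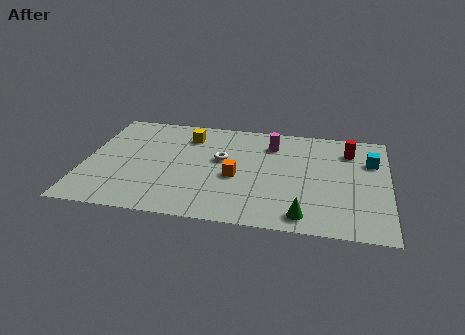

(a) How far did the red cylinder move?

1.0

The red cylinder was near (12.0, 7.5) before and (11.8, 6.5) after, so it travelled √(0.2² + 1.0²) ≈ 1.0 units.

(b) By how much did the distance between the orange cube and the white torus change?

-4.7

Before: roughly 6.2 units apart; after: 1.5. That's 4.7 units closer together.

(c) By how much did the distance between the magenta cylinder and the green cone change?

+2.1

The distance was about 3.5 in the first image and 5.6 in the second, so they moved 2.1 units further apart.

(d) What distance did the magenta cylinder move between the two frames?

1.8

The magenta cylinder was near (7.2, 5.1) before and (8.3, 6.5) after, so it travelled √(1.1² + 1.4²) ≈ 1.8 units.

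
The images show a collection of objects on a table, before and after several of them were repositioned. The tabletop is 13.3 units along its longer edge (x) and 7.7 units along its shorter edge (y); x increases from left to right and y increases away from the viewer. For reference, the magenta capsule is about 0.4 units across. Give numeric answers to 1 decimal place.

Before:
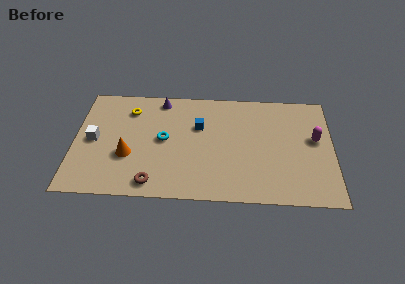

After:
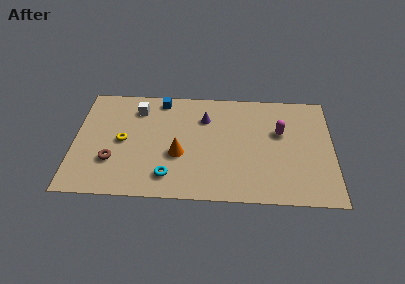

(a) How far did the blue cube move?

2.7

From (6.4, 5.0) to (4.4, 6.8), the blue cube covered √(2.0² + 1.8²) ≈ 2.7 units.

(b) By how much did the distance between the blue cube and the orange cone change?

-0.3

They were about 4.2 units apart before and 3.9 after — 0.3 units closer together.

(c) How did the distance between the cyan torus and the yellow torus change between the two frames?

+0.6

The distance was about 2.7 in the first image and 3.3 in the second, so they moved 0.6 units further apart.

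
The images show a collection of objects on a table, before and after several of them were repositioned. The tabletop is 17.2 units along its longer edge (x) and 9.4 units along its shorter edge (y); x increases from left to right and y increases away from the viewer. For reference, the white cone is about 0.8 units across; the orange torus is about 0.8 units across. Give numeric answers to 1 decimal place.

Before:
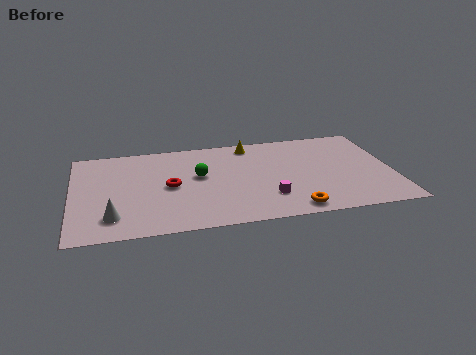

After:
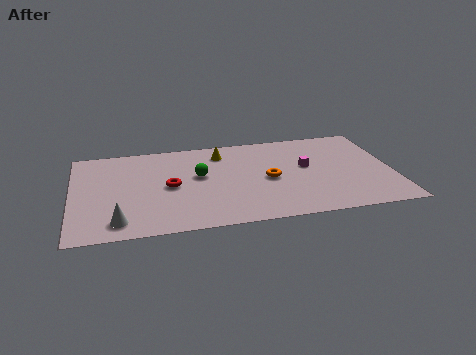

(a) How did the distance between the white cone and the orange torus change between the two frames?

-0.9

They were about 9.5 units apart before and 8.6 after — 0.9 units closer together.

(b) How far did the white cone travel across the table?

0.6

The white cone moved from about (2.1, 2.0) to (2.4, 1.5), a distance of √(0.3² + 0.5²) ≈ 0.6.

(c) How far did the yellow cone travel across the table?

1.7

From (9.7, 8.2) to (8.1, 7.6), the yellow cone covered √(1.6² + 0.6²) ≈ 1.7 units.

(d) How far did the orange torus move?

3.5

The orange torus was near (11.6, 1.1) before and (10.5, 4.4) after, so it travelled √(1.1² + 3.3²) ≈ 3.5 units.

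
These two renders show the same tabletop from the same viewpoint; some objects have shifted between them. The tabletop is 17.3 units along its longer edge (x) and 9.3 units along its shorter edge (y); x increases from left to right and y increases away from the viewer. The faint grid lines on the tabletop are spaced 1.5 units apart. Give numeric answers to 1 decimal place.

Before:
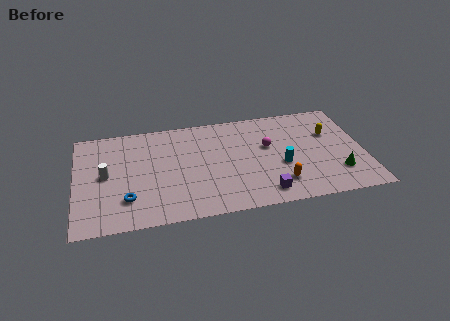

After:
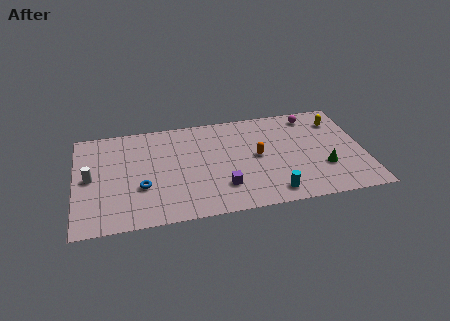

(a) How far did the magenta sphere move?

3.7

The magenta sphere moved from about (11.6, 5.6) to (14.4, 8.0), a distance of √(2.8² + 2.4²) ≈ 3.7.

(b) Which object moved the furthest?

the magenta sphere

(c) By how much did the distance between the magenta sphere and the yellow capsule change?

-2.1

They were about 3.8 units apart before and 1.7 after — 2.1 units closer together.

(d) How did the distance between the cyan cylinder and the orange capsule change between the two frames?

+2.0

The distance was about 1.6 in the first image and 3.6 in the second, so they moved 2.0 units further apart.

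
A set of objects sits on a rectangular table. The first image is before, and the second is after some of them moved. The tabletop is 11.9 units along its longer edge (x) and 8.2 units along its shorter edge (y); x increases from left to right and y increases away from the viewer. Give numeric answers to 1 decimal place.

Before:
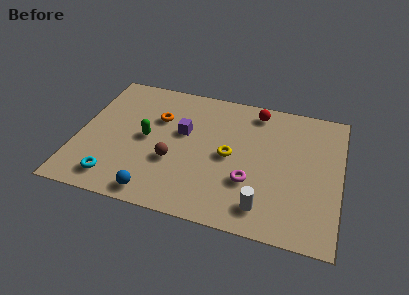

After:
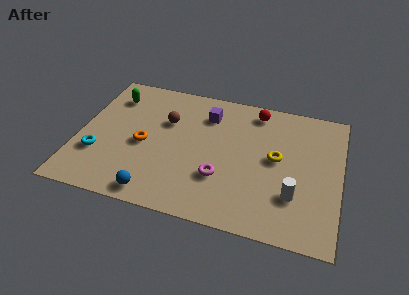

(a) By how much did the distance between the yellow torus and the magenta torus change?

+1.4

The distance was about 1.6 in the first image and 3.0 in the second, so they moved 1.4 units further apart.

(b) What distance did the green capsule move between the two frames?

2.9

From (3.1, 4.1) to (1.3, 6.4), the green capsule covered √(1.8² + 2.3²) ≈ 2.9 units.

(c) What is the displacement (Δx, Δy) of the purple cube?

(1.0, 1.4)

The purple cube started near (4.7, 4.9) and ended near (5.7, 6.3).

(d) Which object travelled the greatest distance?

the green capsule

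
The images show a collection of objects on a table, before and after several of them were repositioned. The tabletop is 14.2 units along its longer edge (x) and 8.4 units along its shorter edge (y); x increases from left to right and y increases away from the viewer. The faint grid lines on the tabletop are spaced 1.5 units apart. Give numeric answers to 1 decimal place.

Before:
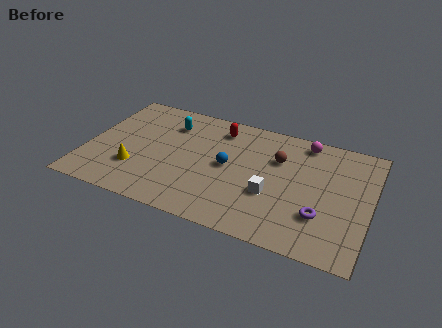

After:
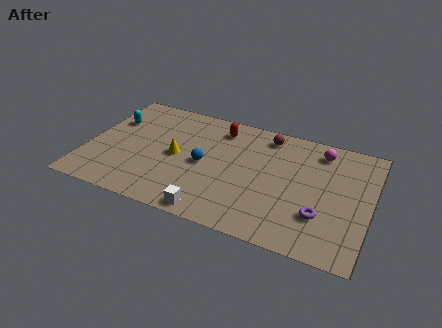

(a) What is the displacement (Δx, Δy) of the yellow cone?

(1.9, 1.6)

The yellow cone was at about (2.6, 2.5) and moved to about (4.5, 4.1).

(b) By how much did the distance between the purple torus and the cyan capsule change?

+2.5

The distance was about 8.9 in the first image and 11.4 in the second, so they moved 2.5 units further apart.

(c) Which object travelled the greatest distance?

the white cube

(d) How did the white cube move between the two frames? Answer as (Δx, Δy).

(-2.7, -2.3)

From the two frames, the white cube sits at roughly (9.4, 3.1) before and (6.7, 0.8) after.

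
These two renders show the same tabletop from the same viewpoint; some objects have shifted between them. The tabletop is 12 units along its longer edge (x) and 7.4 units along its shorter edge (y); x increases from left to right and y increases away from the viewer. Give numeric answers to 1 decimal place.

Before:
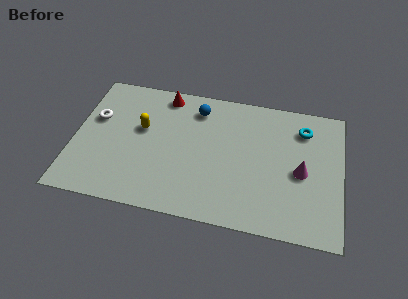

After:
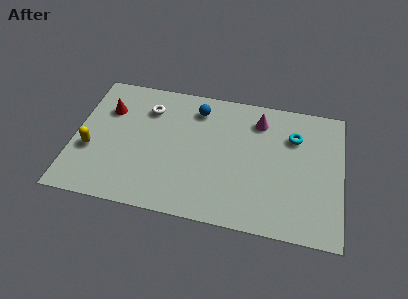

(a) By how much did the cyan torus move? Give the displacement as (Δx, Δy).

(-0.4, -0.5)

The cyan torus was at about (10.2, 5.8) and moved to about (9.8, 5.3).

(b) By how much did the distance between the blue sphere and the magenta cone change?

-2.7

Before: roughly 5.5 units apart; after: 2.8. That's 2.7 units closer together.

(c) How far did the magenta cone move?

3.2

The magenta cone moved from about (10.2, 3.4) to (8.2, 5.9), a distance of √(2.0² + 2.5²) ≈ 3.2.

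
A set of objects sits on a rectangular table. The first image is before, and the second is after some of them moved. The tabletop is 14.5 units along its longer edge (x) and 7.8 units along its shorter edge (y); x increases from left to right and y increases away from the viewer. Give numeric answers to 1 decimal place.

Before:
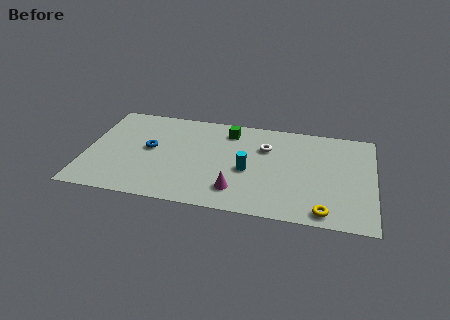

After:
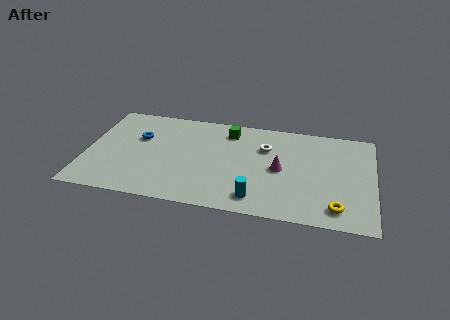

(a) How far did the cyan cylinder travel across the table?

2.2

The cyan cylinder moved from about (8.2, 3.4) to (8.7, 1.3), a distance of √(0.5² + 2.1²) ≈ 2.2.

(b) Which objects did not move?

the white torus and the green cube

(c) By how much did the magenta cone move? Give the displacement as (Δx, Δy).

(2.1, 2.1)

From the two frames, the magenta cone sits at roughly (7.7, 1.7) before and (9.8, 3.8) after.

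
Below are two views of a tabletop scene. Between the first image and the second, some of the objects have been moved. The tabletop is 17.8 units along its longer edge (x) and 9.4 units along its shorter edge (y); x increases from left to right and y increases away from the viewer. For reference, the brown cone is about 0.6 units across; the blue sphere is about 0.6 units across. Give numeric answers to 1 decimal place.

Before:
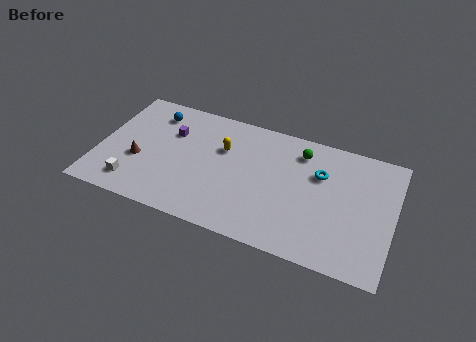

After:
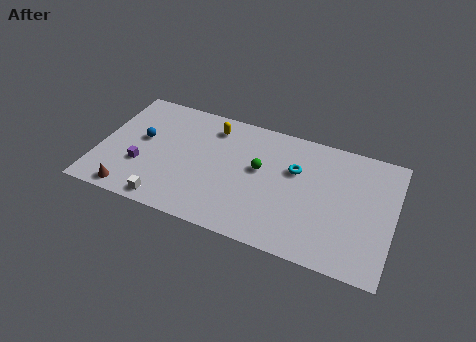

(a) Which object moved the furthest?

the purple cube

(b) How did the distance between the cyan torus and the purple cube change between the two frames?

+0.5

The distance was about 9.1 in the first image and 9.6 in the second, so they moved 0.5 units further apart.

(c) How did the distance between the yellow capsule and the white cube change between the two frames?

+0.3

They were about 6.7 units apart before and 7.0 after — 0.3 units further apart.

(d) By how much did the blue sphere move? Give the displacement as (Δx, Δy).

(-0.5, -2.3)

The blue sphere was at about (3.0, 7.6) and moved to about (2.5, 5.3).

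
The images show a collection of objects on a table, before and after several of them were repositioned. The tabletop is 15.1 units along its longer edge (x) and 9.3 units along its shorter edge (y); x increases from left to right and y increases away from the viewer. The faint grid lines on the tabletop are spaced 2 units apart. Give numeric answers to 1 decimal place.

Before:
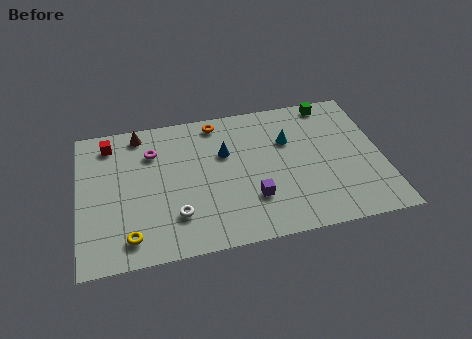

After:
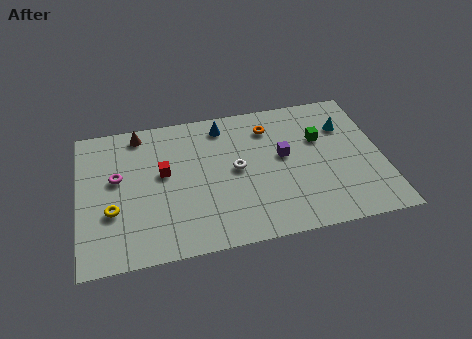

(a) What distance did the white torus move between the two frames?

3.9

The white torus moved from about (4.7, 2.4) to (7.8, 4.8), a distance of √(3.1² + 2.4²) ≈ 3.9.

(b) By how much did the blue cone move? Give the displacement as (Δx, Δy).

(0.0, 1.9)

The blue cone was at about (7.3, 6.0) and moved to about (7.3, 7.9).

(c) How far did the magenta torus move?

2.3

From (3.7, 6.8) to (1.9, 5.4), the magenta torus covered √(1.8² + 1.4²) ≈ 2.3 units.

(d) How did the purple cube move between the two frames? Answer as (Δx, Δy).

(1.7, 2.5)

The purple cube started near (8.5, 2.7) and ended near (10.2, 5.2).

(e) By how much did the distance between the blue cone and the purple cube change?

+0.5

They were about 3.5 units apart before and 4.0 after — 0.5 units further apart.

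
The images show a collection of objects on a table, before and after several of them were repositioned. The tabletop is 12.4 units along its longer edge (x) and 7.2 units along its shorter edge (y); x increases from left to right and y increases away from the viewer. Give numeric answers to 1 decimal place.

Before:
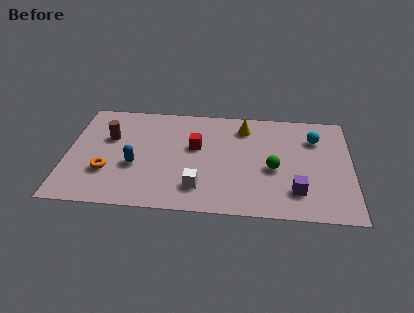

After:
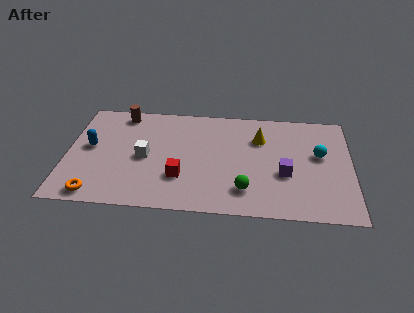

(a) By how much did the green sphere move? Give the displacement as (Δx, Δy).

(-1.2, -1.5)

The green sphere was at about (9.0, 3.1) and moved to about (7.8, 1.6).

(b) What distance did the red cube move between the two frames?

2.2

From (5.6, 4.3) to (5.0, 2.2), the red cube covered √(0.6² + 2.1²) ≈ 2.2 units.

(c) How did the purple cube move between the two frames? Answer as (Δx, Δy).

(-0.5, 1.1)

The purple cube started near (10.0, 1.7) and ended near (9.5, 2.8).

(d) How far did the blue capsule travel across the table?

2.3

The blue capsule moved from about (3.0, 2.8) to (1.0, 3.9), a distance of √(2.0² + 1.1²) ≈ 2.3.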